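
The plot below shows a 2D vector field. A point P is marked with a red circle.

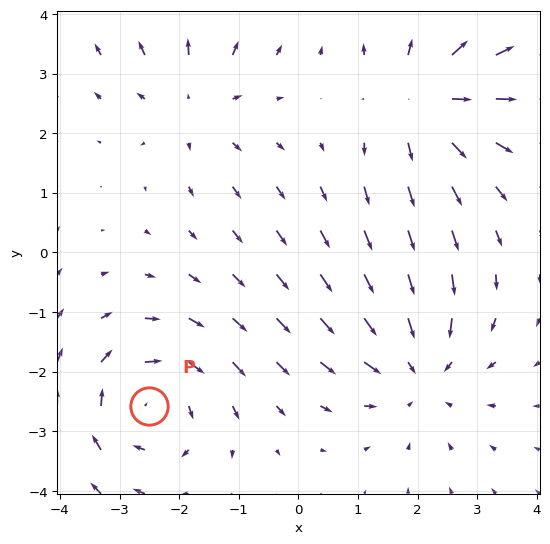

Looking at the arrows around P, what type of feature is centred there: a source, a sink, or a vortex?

At P (-2.5, -2.6) the arrows circulate clockwise. Divergence ≈0, curl about -5 — near-zero divergence with nonzero curl is a vortex.

vortex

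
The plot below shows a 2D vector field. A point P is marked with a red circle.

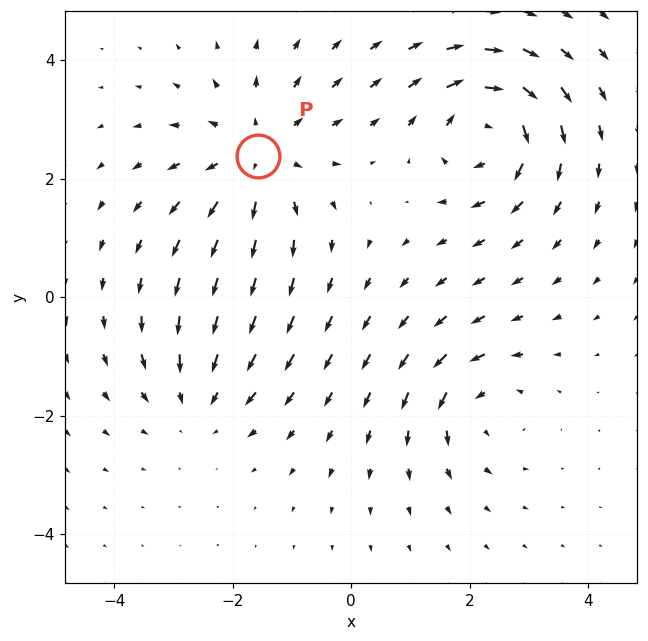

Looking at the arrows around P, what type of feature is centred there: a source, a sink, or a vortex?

source

At P (-1.6, 2.4) the arrows spread outward. Divergence about +3, curl ≈0 — positive divergence with near-zero curl is a source.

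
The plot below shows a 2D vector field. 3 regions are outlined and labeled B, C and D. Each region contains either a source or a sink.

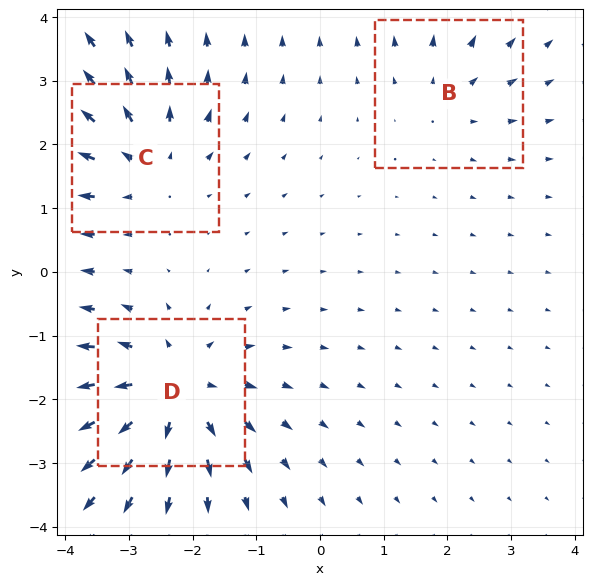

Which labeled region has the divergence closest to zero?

B

Divergence at each region's feature centre — B: about +2, C: about +3, D: about +5. Region B is closest to zero.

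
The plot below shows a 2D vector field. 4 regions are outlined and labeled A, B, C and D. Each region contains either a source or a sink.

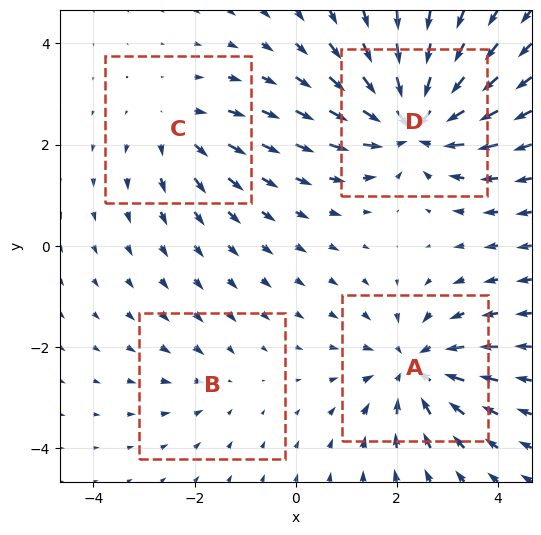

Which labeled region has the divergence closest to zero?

Divergence at each region's feature centre — A: about -6, B: about -2, C: about +3, D: about -7. Region B is closest to zero.

B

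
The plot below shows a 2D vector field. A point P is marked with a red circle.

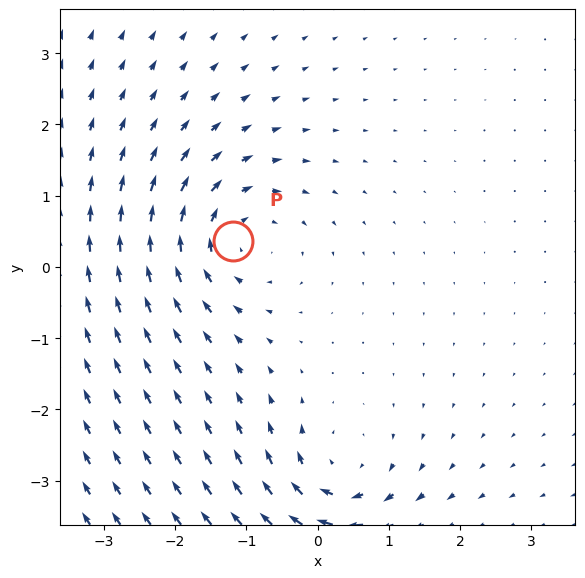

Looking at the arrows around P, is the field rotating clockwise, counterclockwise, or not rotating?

clockwise

Near P at (-1.2, 0.4) the arrows circulate clockwise. The curl (z-component) there is about -4; negative curl means clockwise rotation.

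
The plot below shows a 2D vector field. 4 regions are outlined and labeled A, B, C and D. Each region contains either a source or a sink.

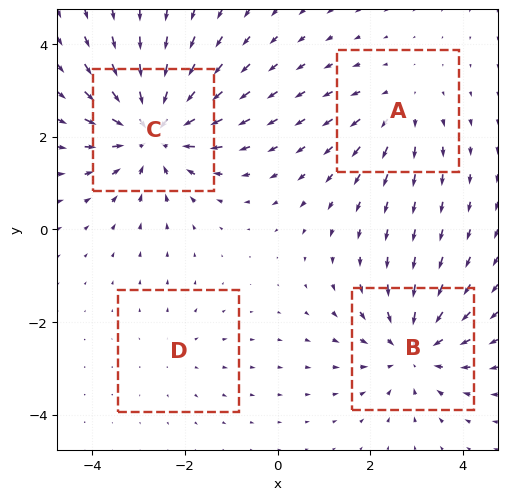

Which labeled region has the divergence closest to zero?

D

Divergence at each region's feature centre — A: about +3, B: about -4, C: about -6, D: about +2. Region D is closest to zero.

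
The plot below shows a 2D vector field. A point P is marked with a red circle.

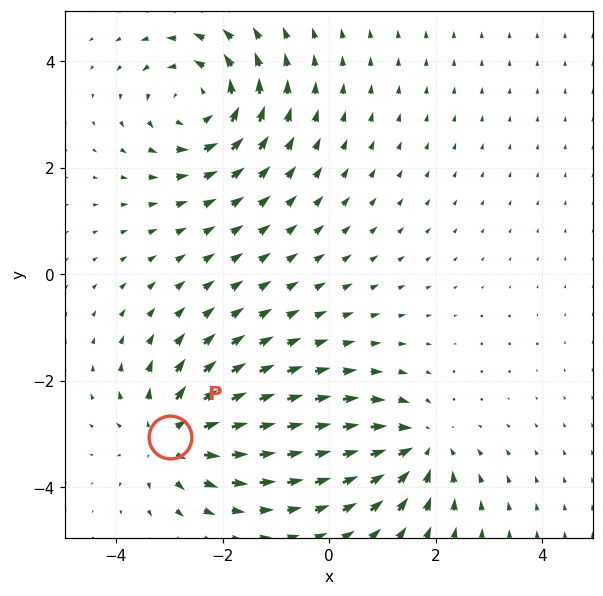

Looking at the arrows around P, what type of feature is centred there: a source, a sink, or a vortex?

At P (-3.0, -3.0) the arrows spread outward. Divergence about +4, curl ≈0 — positive divergence with near-zero curl is a source.

source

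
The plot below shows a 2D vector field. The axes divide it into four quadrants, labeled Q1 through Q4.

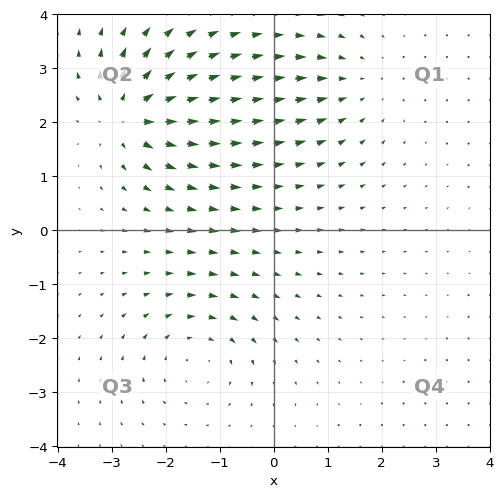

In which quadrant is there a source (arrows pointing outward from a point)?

The source sits at approximately (-2.7, 2.1), which lies in quadrant Q2. The divergence there is about +7, positive as expected for a source.

Q2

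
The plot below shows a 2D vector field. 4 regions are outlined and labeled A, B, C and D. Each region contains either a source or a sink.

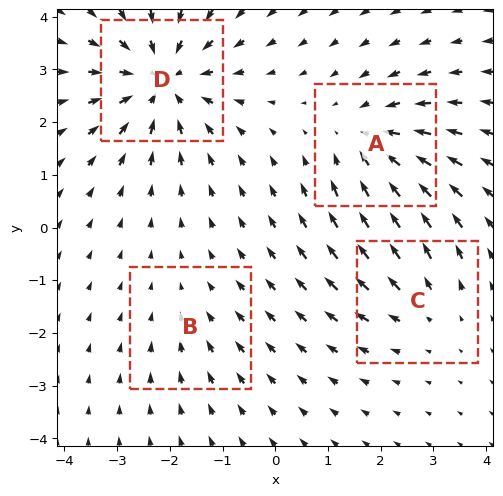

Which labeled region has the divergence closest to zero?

Divergence at each region's feature centre — A: about -4, B: about -2, C: about +3, D: about -6. Region B is closest to zero.

B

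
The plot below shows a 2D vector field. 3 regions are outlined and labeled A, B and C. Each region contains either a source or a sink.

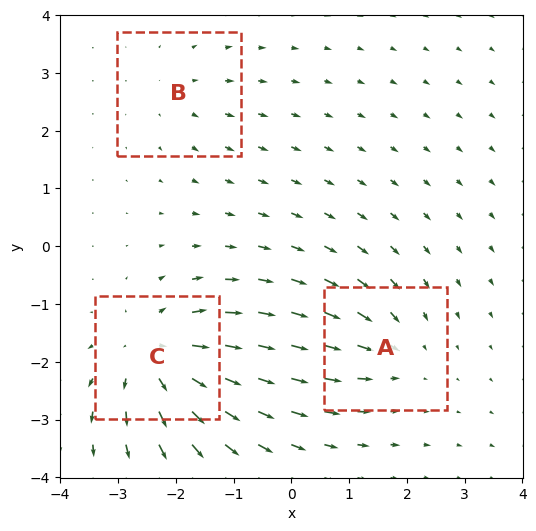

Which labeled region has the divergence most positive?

C

Divergence at each region's feature centre — A: about -3, B: about +2, C: about +5. Region C is most positive.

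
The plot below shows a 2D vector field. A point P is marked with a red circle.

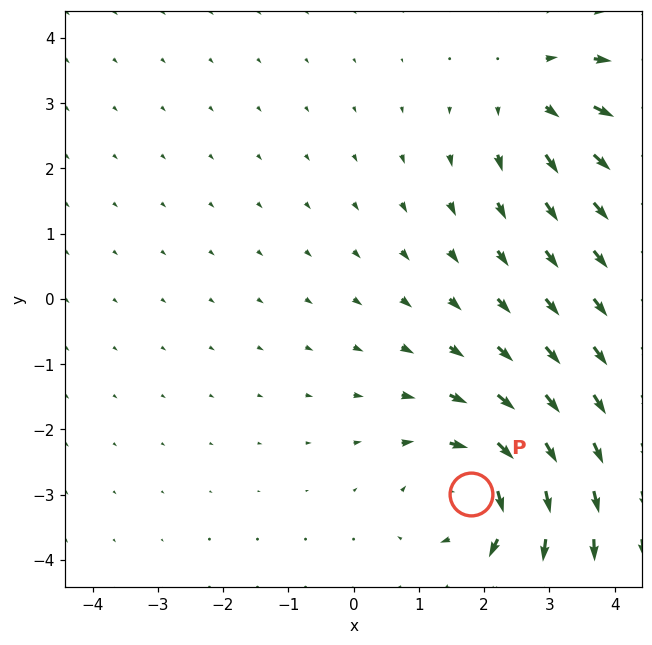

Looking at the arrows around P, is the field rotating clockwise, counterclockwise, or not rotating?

Near P at (1.8, -3.0) the arrows circulate clockwise. The curl (z-component) there is about -4; negative curl means clockwise rotation.

clockwise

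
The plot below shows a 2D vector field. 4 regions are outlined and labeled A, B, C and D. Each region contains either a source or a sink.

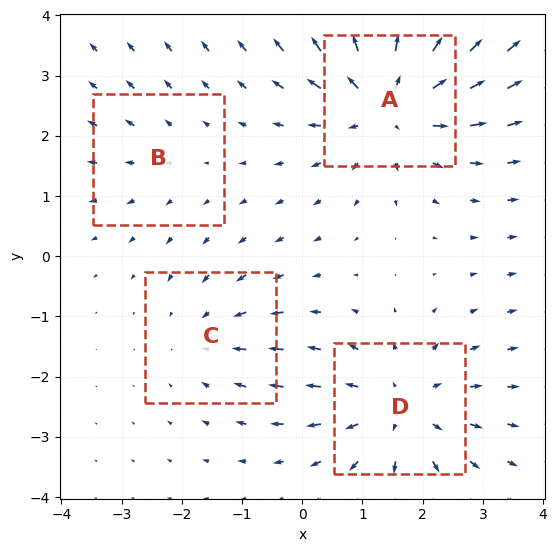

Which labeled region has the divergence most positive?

A

Divergence at each region's feature centre — A: about +6, B: about +2, C: about -3, D: about +5. Region A is most positive.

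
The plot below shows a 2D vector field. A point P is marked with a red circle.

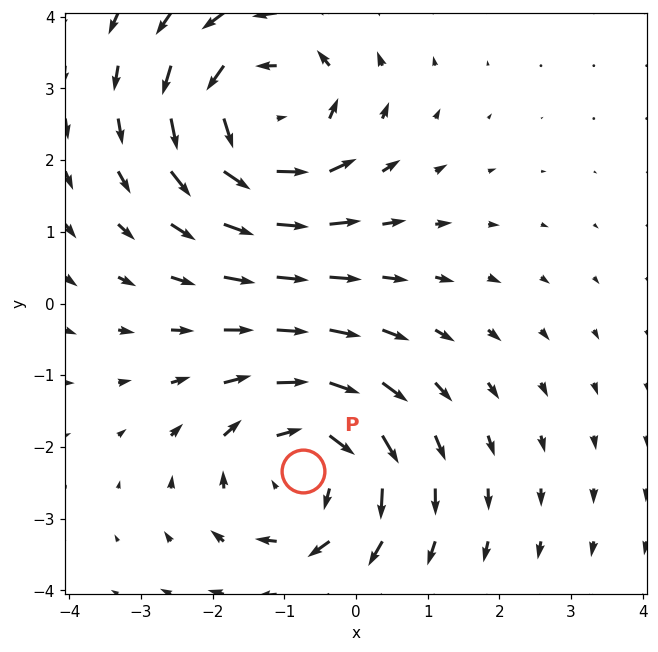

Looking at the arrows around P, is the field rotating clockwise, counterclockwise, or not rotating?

Near P at (-0.7, -2.3) the arrows circulate clockwise. The curl (z-component) there is about -3; negative curl means clockwise rotation.

clockwise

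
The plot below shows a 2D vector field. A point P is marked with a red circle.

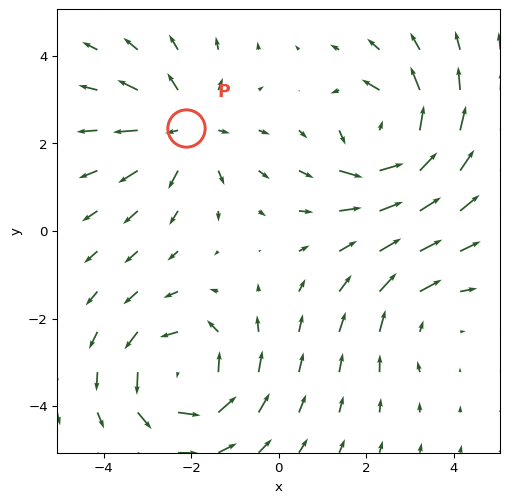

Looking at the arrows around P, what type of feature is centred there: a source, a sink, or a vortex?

source

At P (-2.1, 2.4) the arrows spread outward. Divergence about +4, curl ≈0 — positive divergence with near-zero curl is a source.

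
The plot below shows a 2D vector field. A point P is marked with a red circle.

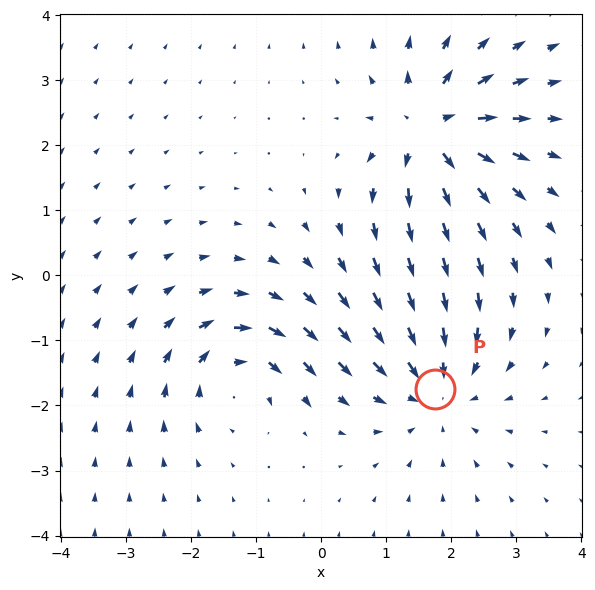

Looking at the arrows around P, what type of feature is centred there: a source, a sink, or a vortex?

sink

At P (1.8, -1.7) the arrows converge inward. Divergence about -4, curl ≈0 — negative divergence with near-zero curl is a sink.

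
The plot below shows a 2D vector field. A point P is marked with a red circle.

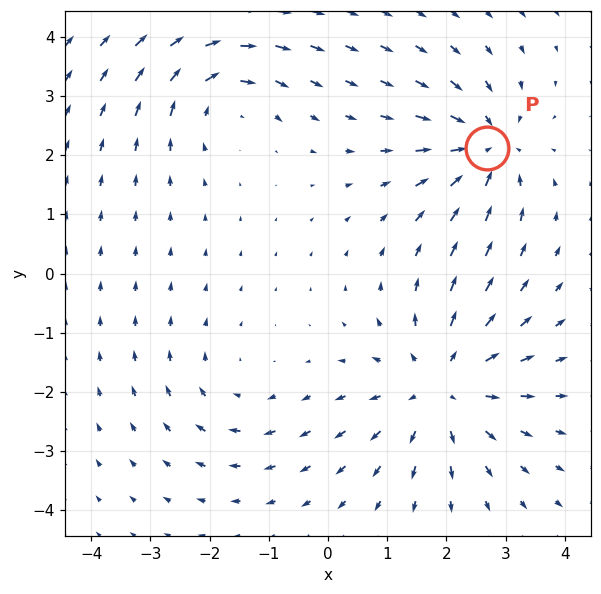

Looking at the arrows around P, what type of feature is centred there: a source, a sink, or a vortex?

sink

At P (2.7, 2.1) the arrows converge inward. Divergence about -5, curl ≈0 — negative divergence with near-zero curl is a sink.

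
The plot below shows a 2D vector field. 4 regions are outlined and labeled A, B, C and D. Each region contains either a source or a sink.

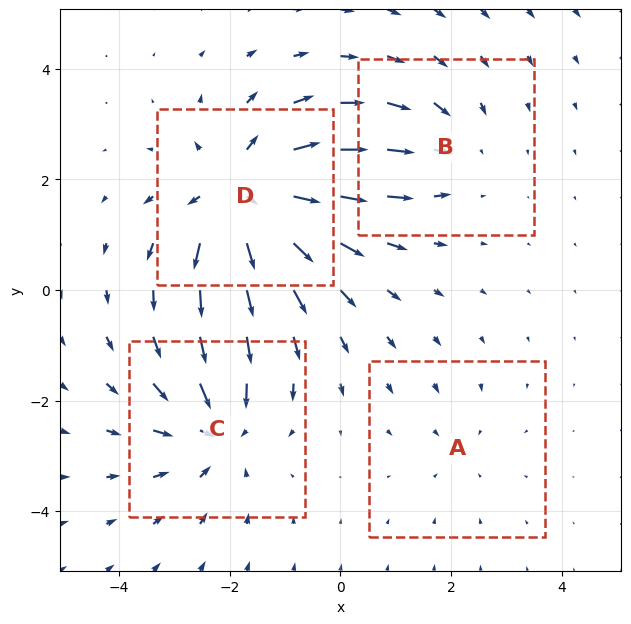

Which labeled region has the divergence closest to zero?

A

Divergence at each region's feature centre — A: about -2, B: about -3, C: about -4, D: about +6. Region A is closest to zero.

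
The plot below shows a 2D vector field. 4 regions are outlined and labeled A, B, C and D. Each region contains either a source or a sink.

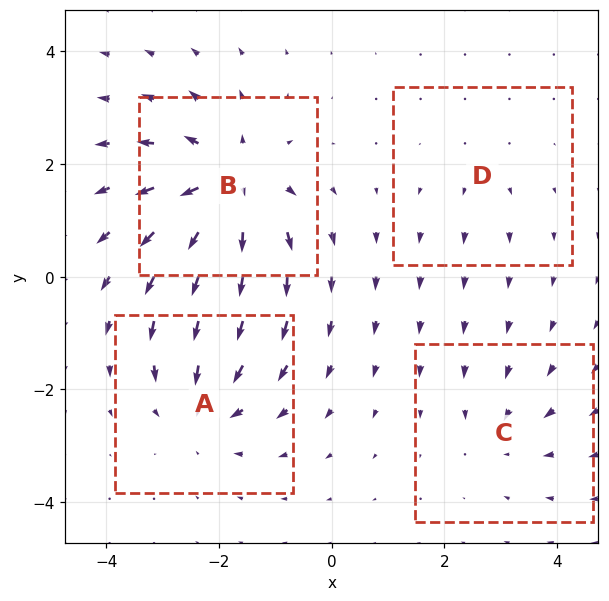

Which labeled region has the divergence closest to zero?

D

Divergence at each region's feature centre — A: about -5, B: about +7, C: about -3, D: about +2. Region D is closest to zero.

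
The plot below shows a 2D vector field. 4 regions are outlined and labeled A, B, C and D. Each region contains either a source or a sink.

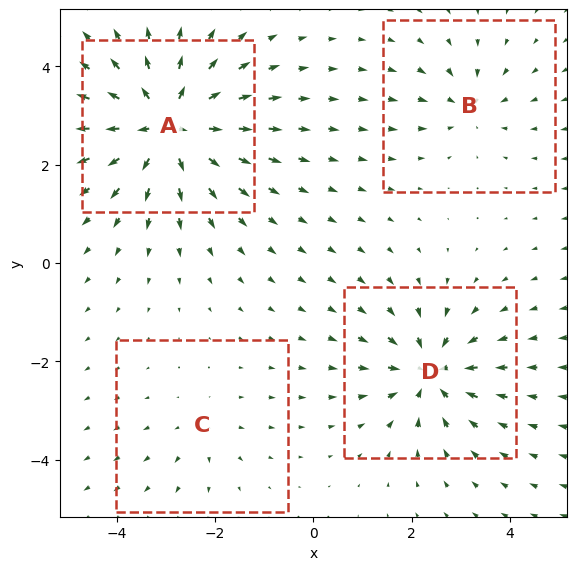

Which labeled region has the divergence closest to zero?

C

Divergence at each region's feature centre — A: about +8, B: about -4, C: about +2, D: about -6. Region C is closest to zero.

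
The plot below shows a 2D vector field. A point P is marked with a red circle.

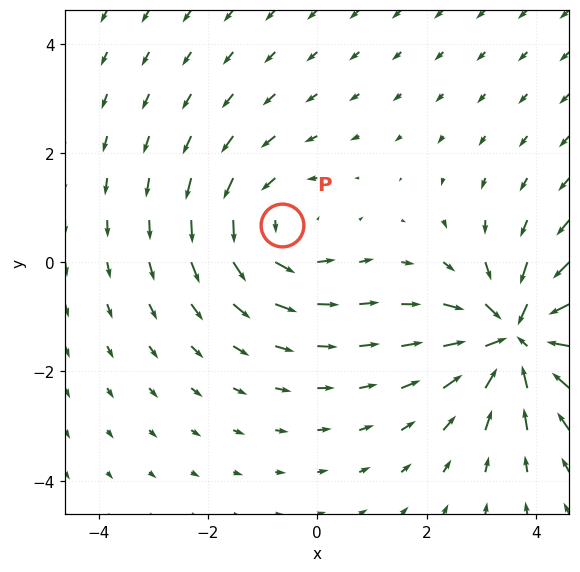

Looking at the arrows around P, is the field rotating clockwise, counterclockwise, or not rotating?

counterclockwise

Near P at (-0.6, 0.7) the arrows circulate counterclockwise. The curl (z-component) there is about +2; positive curl means counterclockwise rotation.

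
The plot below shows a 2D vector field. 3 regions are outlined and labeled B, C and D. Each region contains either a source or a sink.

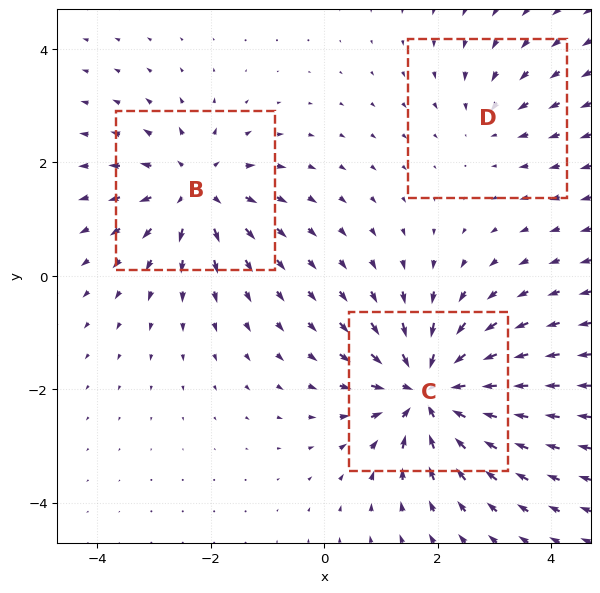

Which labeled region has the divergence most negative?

C

Divergence at each region's feature centre — B: about +4, C: about -6, D: about -2. Region C is most negative.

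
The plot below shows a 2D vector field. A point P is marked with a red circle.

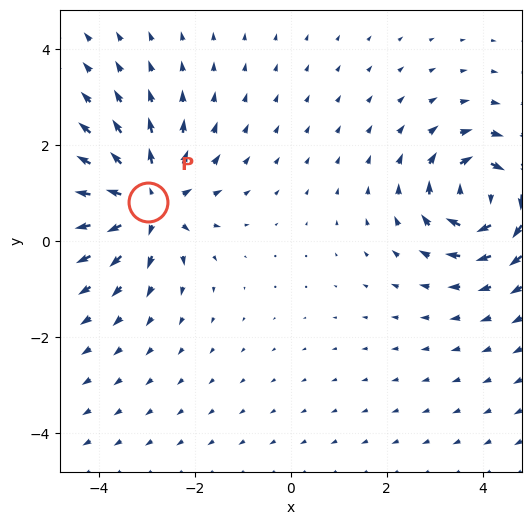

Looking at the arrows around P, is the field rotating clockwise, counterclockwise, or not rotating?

Near P at (-3.0, 0.8) the arrows show no circulation. The curl there is ≈0.

not rotating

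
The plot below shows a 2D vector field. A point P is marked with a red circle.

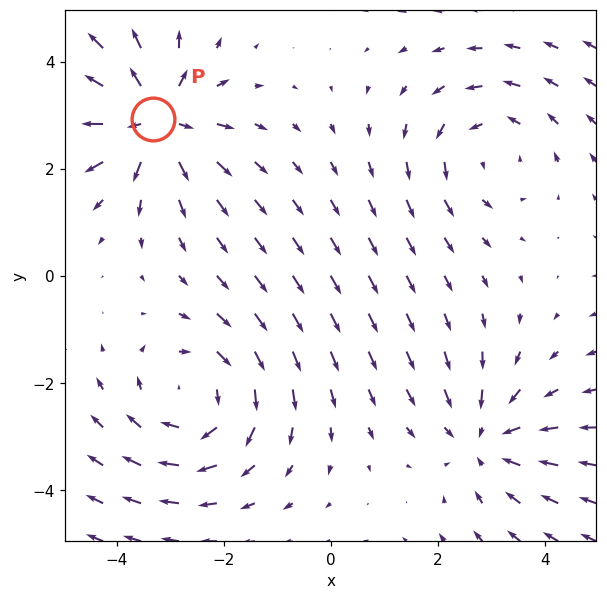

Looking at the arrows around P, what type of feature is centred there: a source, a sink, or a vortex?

At P (-3.3, 2.9) the arrows spread outward. Divergence about +4, curl ≈0 — positive divergence with near-zero curl is a source.

source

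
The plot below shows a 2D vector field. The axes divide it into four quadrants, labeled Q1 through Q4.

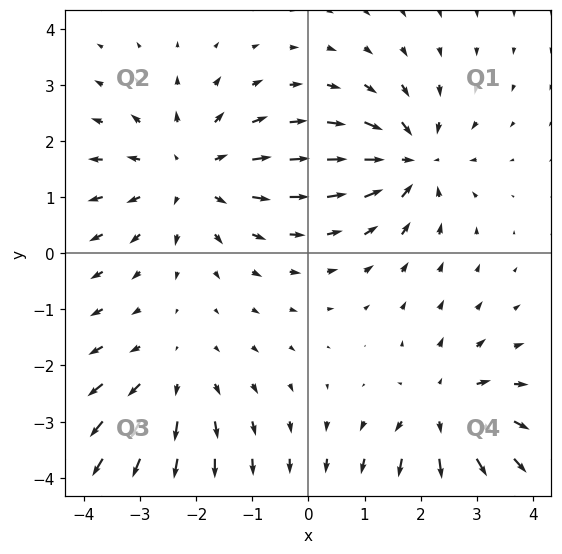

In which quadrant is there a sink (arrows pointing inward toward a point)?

Q1

The sink sits at approximately (1.8, 1.6), which lies in quadrant Q1. The divergence there is about -5, negative as expected for a sink.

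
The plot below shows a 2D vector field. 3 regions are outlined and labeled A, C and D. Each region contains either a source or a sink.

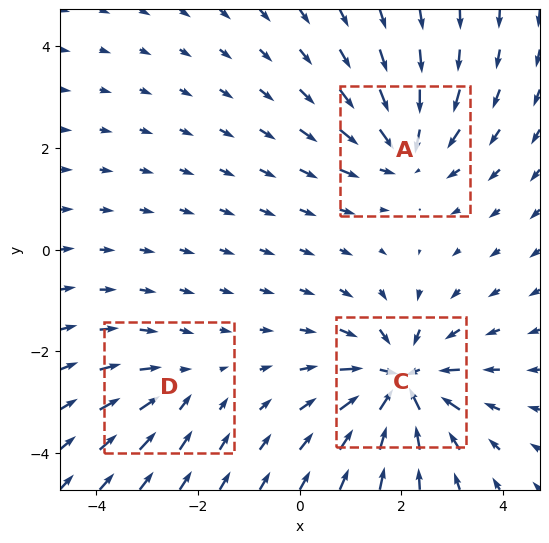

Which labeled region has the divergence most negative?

Divergence at each region's feature centre — A: about -4, C: about -5, D: about -2. Region C is most negative.

C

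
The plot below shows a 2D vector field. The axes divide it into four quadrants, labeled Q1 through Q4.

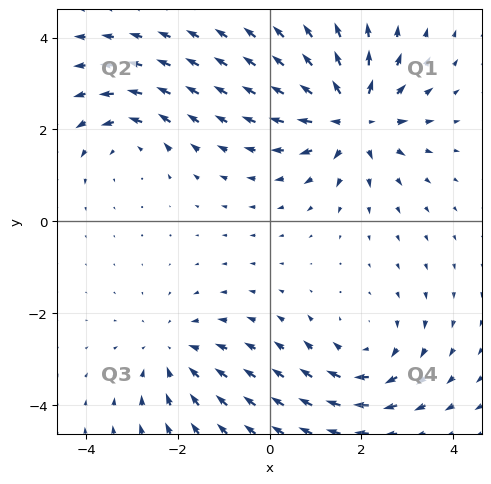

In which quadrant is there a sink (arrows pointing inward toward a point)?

Q3

The sink sits at approximately (-2.1, -2.9), which lies in quadrant Q3. The divergence there is about -3, negative as expected for a sink.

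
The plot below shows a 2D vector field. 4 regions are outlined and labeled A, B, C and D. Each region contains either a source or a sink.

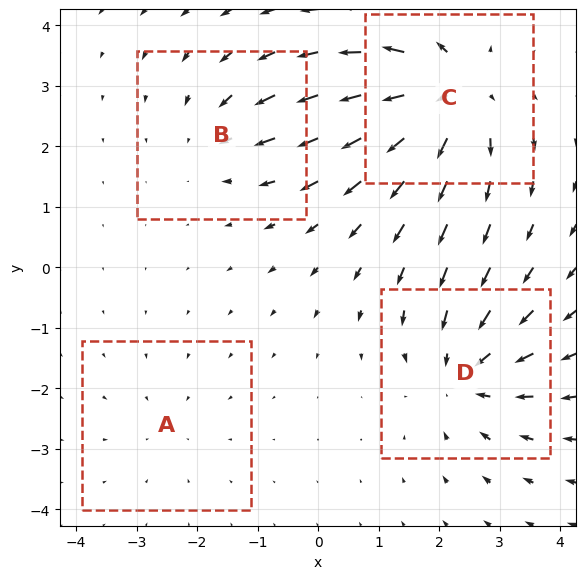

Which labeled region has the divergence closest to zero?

A

Divergence at each region's feature centre — A: about -2, B: about -3, C: about +7, D: about -5. Region A is closest to zero.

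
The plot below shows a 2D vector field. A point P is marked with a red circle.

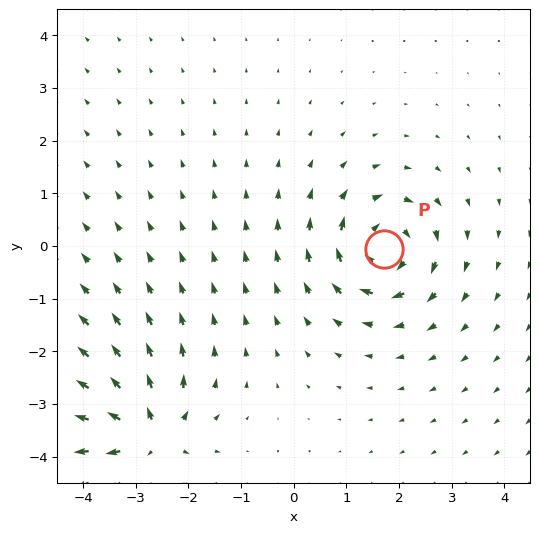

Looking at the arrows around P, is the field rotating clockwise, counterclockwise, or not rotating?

clockwise

Near P at (1.7, -0.1) the arrows circulate clockwise. The curl (z-component) there is about -4; negative curl means clockwise rotation.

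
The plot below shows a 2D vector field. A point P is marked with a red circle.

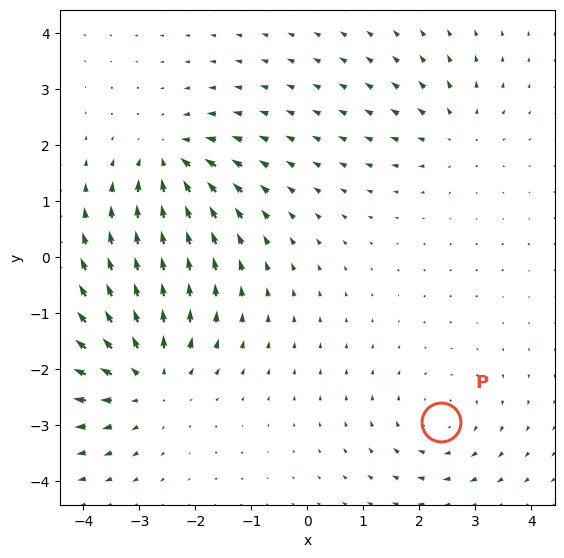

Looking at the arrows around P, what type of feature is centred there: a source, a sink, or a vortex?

vortex

At P (2.4, -2.9) the arrows circulate clockwise. Divergence ≈0, curl about -3 — near-zero divergence with nonzero curl is a vortex.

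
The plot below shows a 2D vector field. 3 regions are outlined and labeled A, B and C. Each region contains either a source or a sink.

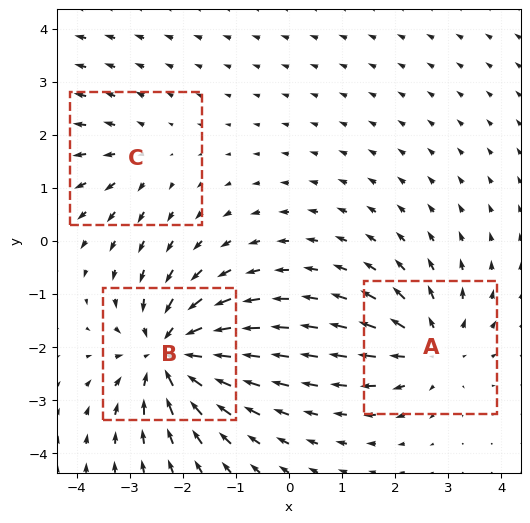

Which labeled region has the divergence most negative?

B

Divergence at each region's feature centre — A: about +3, B: about -5, C: about +2. Region B is most negative.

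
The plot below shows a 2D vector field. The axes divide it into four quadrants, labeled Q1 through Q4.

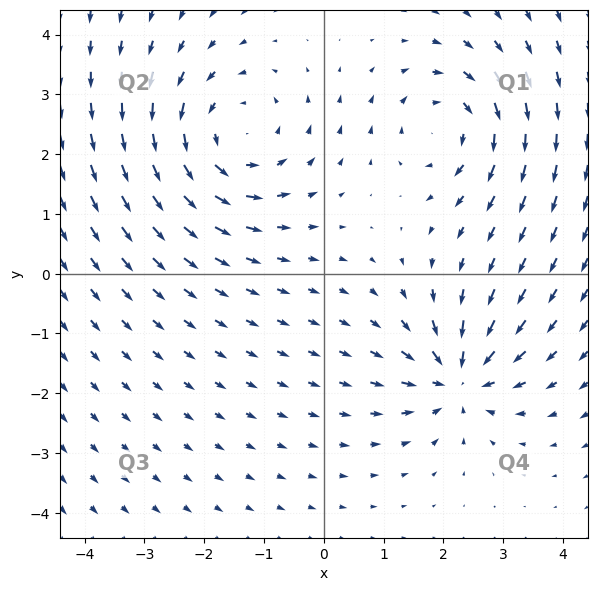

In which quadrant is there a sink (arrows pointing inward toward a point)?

Q4

The sink sits at approximately (2.3, -1.7), which lies in quadrant Q4. The divergence there is about -4, negative as expected for a sink.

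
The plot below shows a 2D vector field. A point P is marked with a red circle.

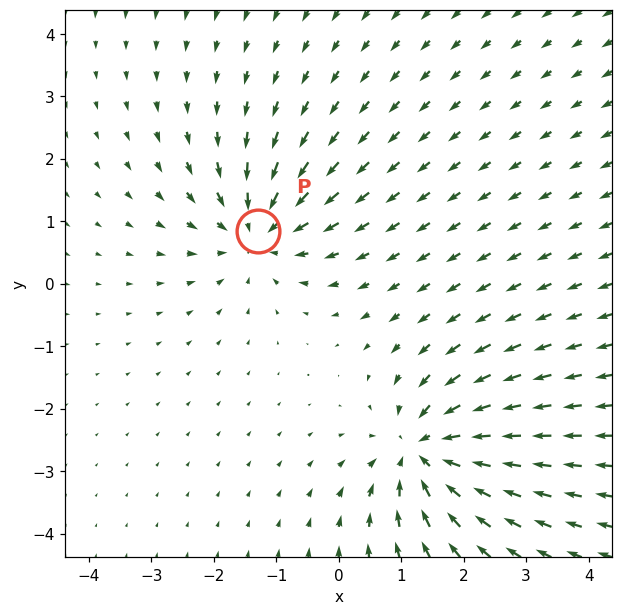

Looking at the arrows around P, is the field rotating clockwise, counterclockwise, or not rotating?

not rotating

Near P at (-1.3, 0.8) the arrows show no circulation. The curl there is ≈0.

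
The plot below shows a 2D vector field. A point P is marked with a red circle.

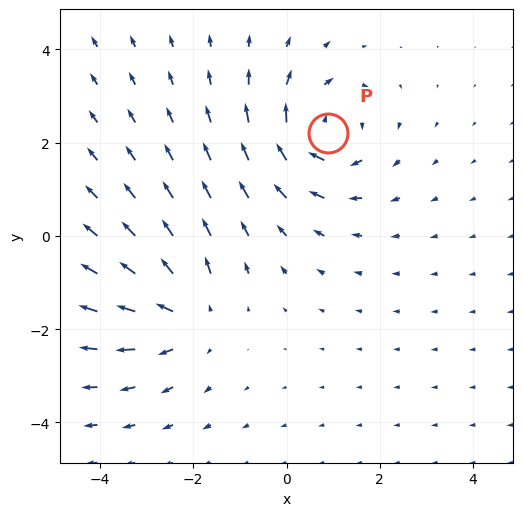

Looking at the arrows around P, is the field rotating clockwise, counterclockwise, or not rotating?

Near P at (0.9, 2.2) the arrows circulate clockwise. The curl (z-component) there is about -5; negative curl means clockwise rotation.

clockwise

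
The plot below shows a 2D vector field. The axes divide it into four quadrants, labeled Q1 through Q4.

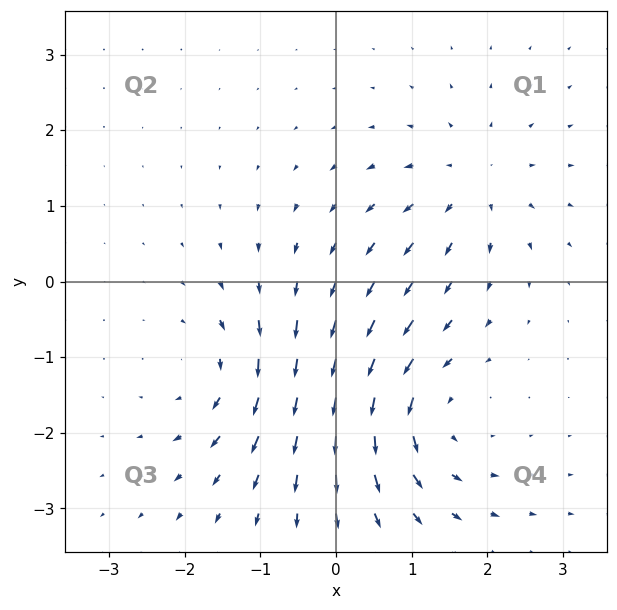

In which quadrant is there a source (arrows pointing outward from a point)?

The source sits at approximately (1.8, 1.3), which lies in quadrant Q1. The divergence there is about +4, positive as expected for a source.

Q1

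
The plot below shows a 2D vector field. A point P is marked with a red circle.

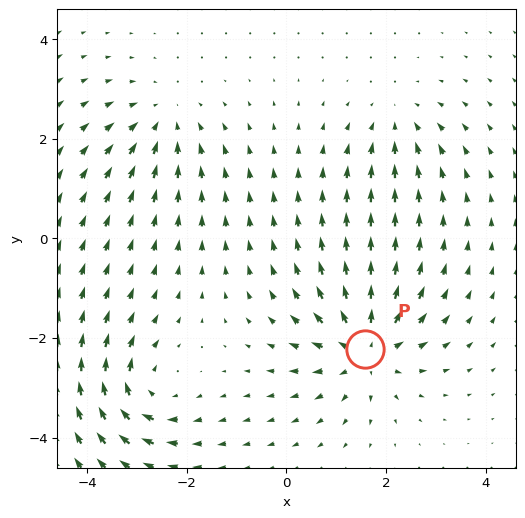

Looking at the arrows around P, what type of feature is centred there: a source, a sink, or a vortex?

At P (1.6, -2.2) the arrows spread outward. Divergence about +5, curl ≈0 — positive divergence with near-zero curl is a source.

source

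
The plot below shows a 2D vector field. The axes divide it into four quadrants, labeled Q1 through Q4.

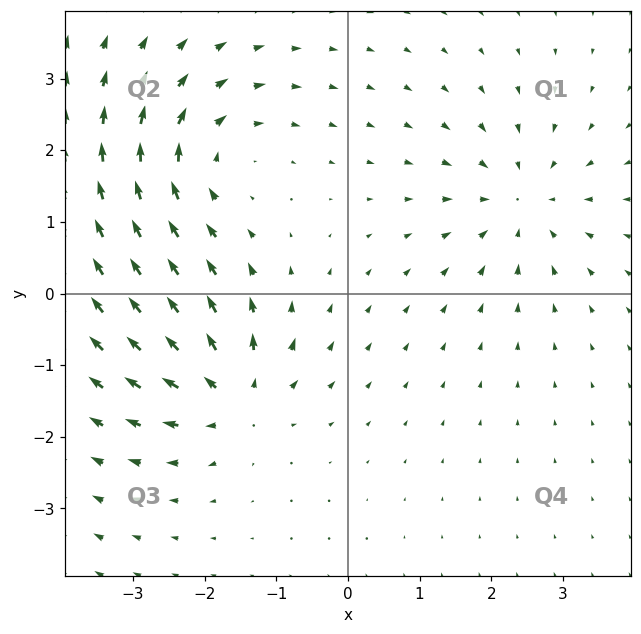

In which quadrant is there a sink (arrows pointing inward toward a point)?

Q1

The sink sits at approximately (2.4, 1.3), which lies in quadrant Q1. The divergence there is about -4, negative as expected for a sink.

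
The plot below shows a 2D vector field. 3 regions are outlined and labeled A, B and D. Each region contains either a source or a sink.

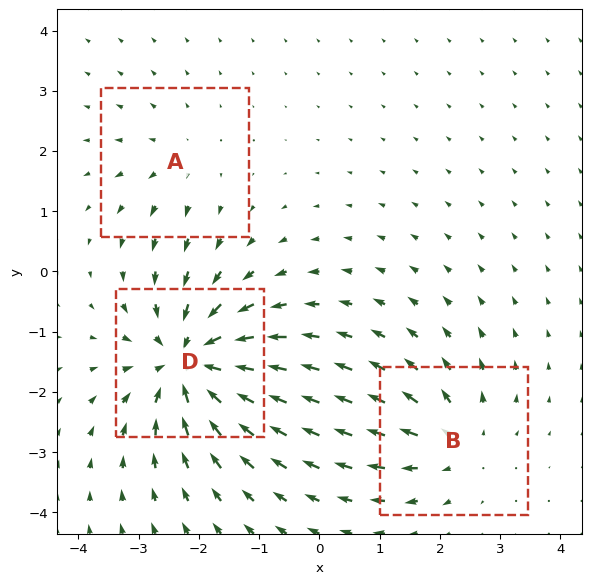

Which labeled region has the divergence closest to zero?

Divergence at each region's feature centre — A: about +2, B: about +3, D: about -6. Region A is closest to zero.

A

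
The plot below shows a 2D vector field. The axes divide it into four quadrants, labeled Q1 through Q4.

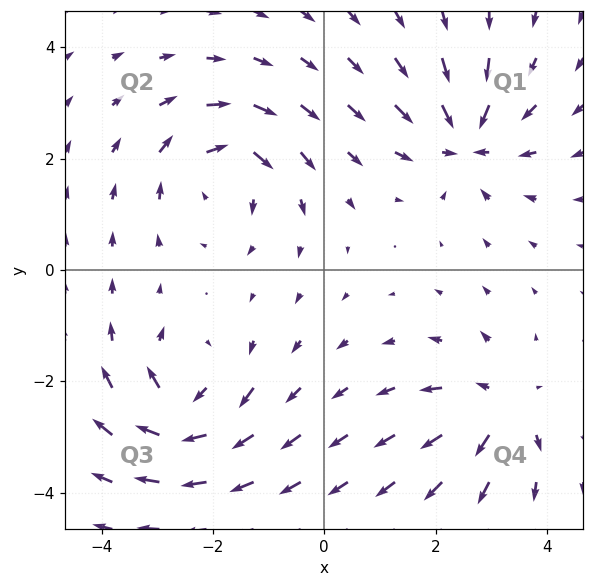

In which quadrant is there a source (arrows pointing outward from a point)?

Q4

The source sits at approximately (3.1, -2.5), which lies in quadrant Q4. The divergence there is about +4, positive as expected for a source.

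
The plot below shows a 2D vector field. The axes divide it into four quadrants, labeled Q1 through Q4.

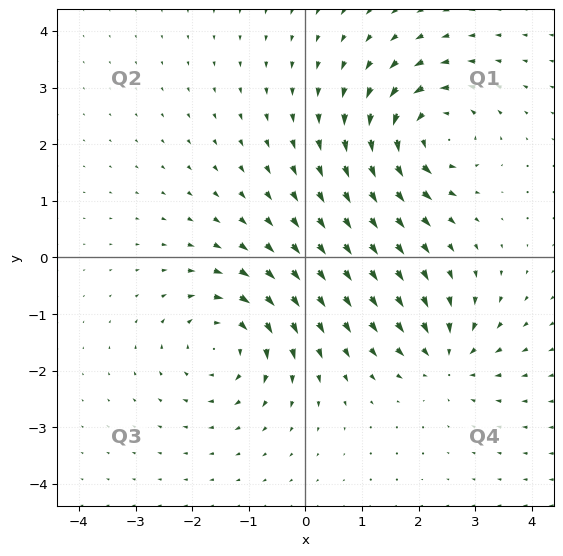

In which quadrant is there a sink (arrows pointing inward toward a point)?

Q4

The sink sits at approximately (2.5, -1.8), which lies in quadrant Q4. The divergence there is about -4, negative as expected for a sink.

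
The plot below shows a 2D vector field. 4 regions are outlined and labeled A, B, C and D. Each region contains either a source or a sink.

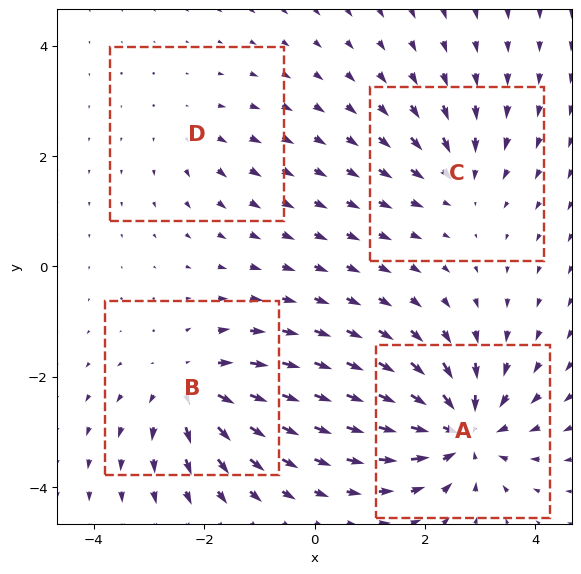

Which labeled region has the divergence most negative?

Divergence at each region's feature centre — A: about -7, B: about +5, C: about -4, D: about +2. Region A is most negative.

A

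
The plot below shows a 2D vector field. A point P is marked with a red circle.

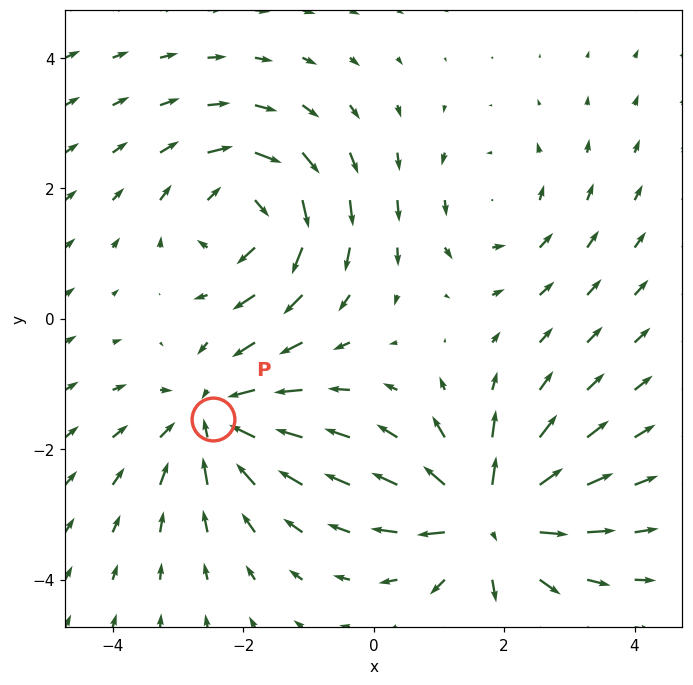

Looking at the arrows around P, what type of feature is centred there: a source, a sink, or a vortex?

At P (-2.5, -1.5) the arrows converge inward. Divergence about -4, curl ≈0 — negative divergence with near-zero curl is a sink.

sink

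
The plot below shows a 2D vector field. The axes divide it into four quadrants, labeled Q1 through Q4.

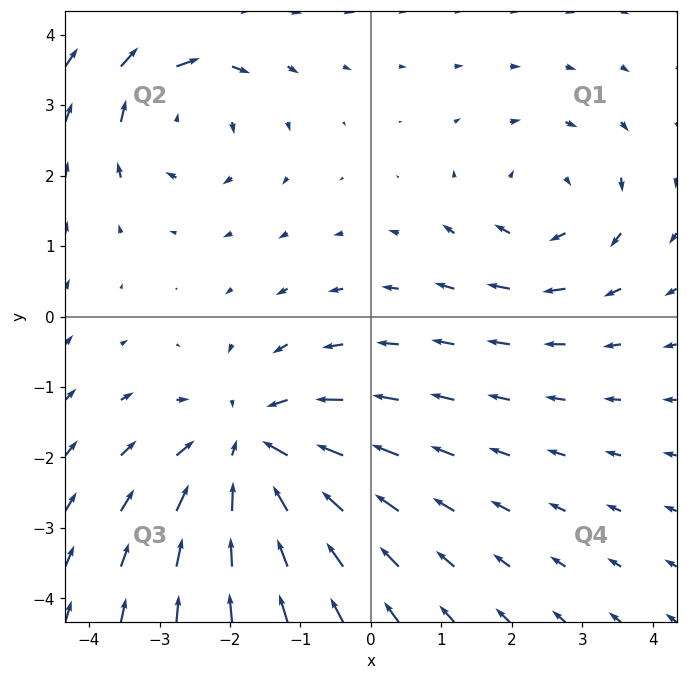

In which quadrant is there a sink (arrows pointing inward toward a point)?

The sink sits at approximately (-1.7, -1.9), which lies in quadrant Q3. The divergence there is about -4, negative as expected for a sink.

Q3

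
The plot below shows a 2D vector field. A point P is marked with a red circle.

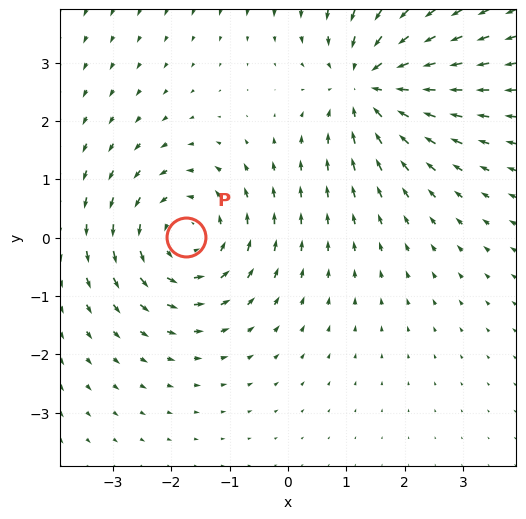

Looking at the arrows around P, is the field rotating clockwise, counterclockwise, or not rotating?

counterclockwise

Near P at (-1.8, 0.0) the arrows circulate counterclockwise. The curl (z-component) there is about +4; positive curl means counterclockwise rotation.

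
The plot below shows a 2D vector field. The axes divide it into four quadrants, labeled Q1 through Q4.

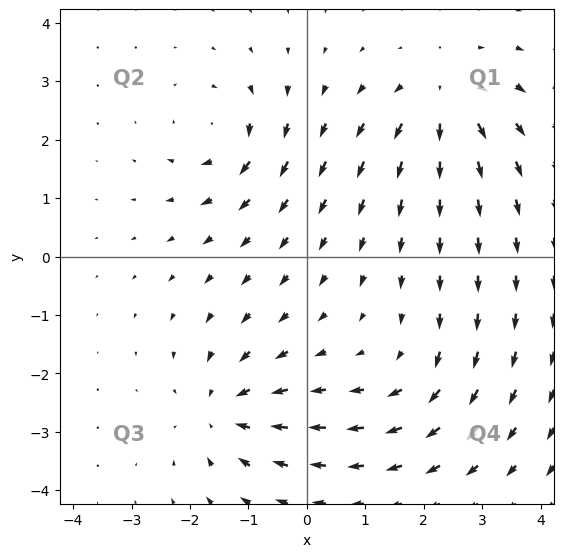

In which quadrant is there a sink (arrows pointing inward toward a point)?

Q3

The sink sits at approximately (-1.4, -2.6), which lies in quadrant Q3. The divergence there is about -6, negative as expected for a sink.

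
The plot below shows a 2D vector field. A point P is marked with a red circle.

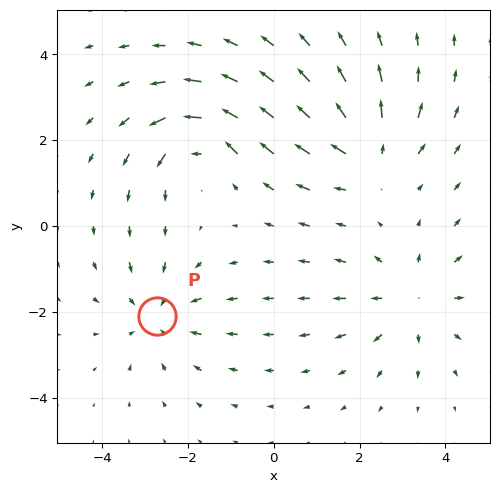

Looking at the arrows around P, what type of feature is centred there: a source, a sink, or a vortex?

At P (-2.7, -2.1) the arrows converge inward. Divergence about -4, curl ≈0 — negative divergence with near-zero curl is a sink.

sink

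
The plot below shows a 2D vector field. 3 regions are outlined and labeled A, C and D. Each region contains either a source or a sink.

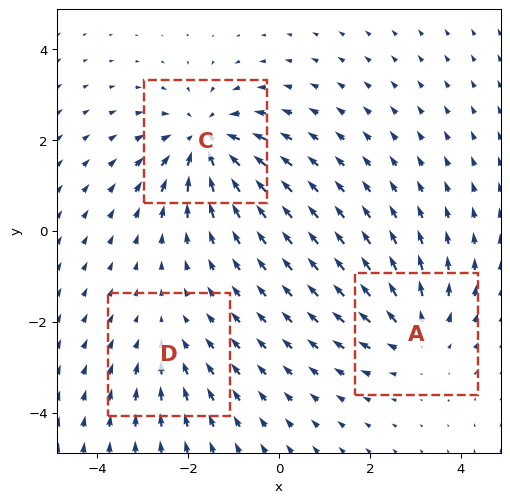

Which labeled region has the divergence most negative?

C

Divergence at each region's feature centre — A: about +3, C: about -4, D: about -2. Region C is most negative.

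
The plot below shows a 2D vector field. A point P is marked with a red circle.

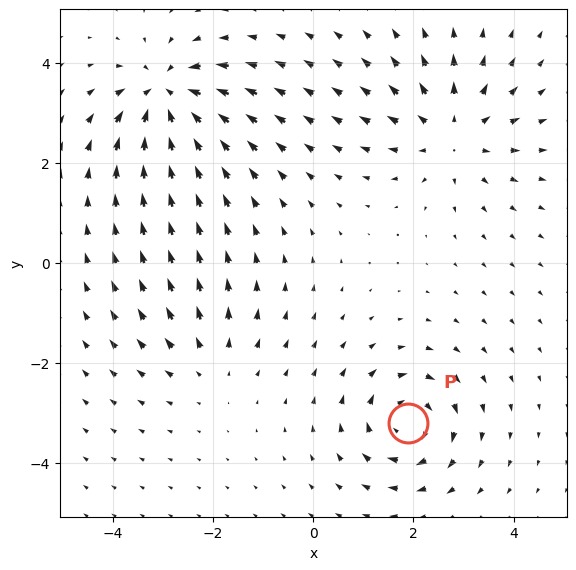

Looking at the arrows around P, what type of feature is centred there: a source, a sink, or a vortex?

vortex

At P (1.9, -3.2) the arrows circulate clockwise. Divergence ≈0, curl about -5 — near-zero divergence with nonzero curl is a vortex.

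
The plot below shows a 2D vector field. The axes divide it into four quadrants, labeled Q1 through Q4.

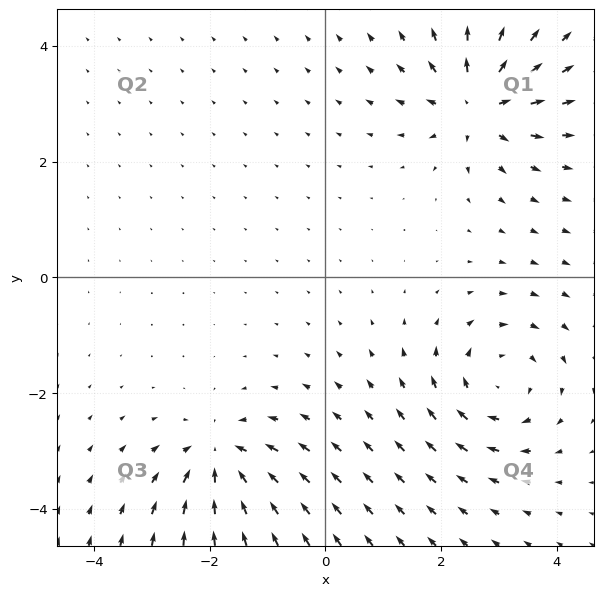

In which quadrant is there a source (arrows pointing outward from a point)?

Q1

The source sits at approximately (2.6, 3.0), which lies in quadrant Q1. The divergence there is about +6, positive as expected for a source.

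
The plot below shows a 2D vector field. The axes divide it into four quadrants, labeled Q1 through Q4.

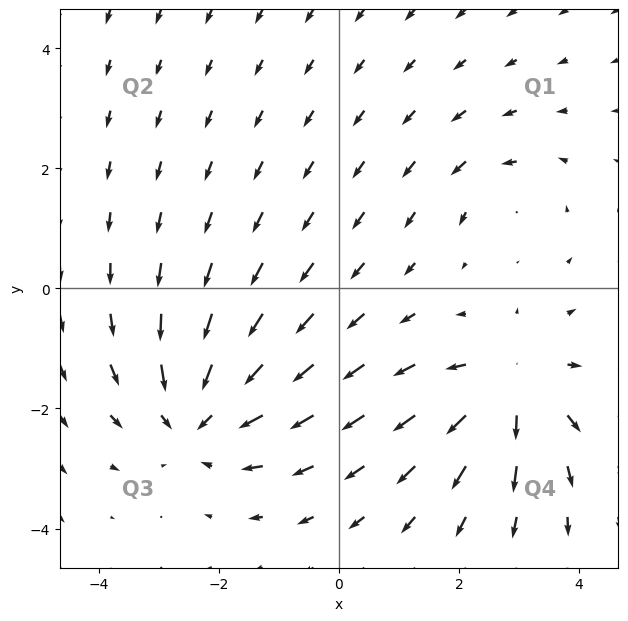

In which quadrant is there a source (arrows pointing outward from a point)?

Q4

The source sits at approximately (2.9, -1.7), which lies in quadrant Q4. The divergence there is about +5, positive as expected for a source.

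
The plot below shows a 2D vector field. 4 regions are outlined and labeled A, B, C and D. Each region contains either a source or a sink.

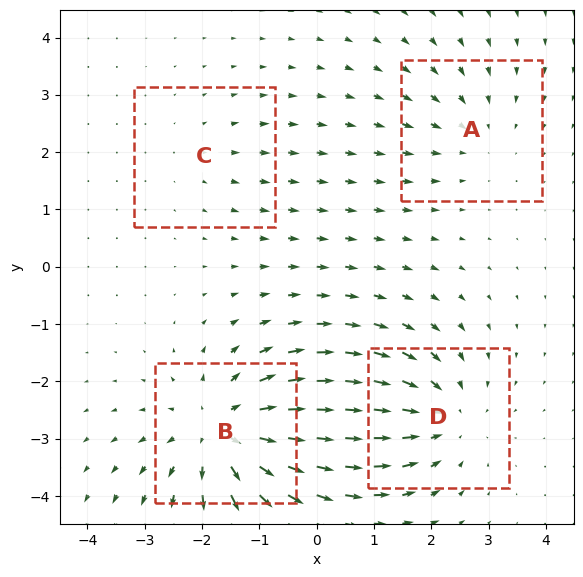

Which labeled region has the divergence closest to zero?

Divergence at each region's feature centre — A: about -3, B: about +6, C: about +2, D: about -4. Region C is closest to zero.

C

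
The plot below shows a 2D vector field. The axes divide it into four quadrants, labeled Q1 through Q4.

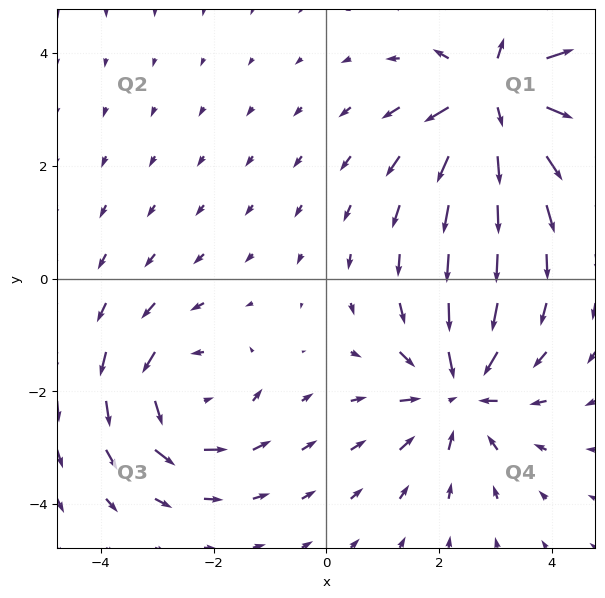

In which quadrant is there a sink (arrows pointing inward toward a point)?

Q4

The sink sits at approximately (2.4, -2.0), which lies in quadrant Q4. The divergence there is about -3, negative as expected for a sink.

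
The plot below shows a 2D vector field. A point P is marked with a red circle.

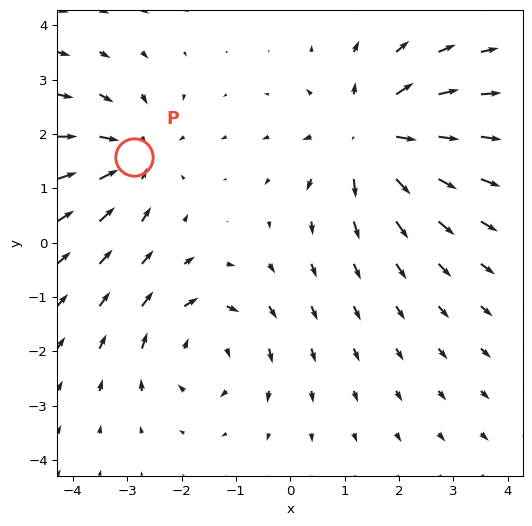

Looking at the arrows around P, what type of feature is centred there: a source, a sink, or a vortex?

sink

At P (-2.9, 1.6) the arrows converge inward. Divergence about -3, curl ≈0 — negative divergence with near-zero curl is a sink.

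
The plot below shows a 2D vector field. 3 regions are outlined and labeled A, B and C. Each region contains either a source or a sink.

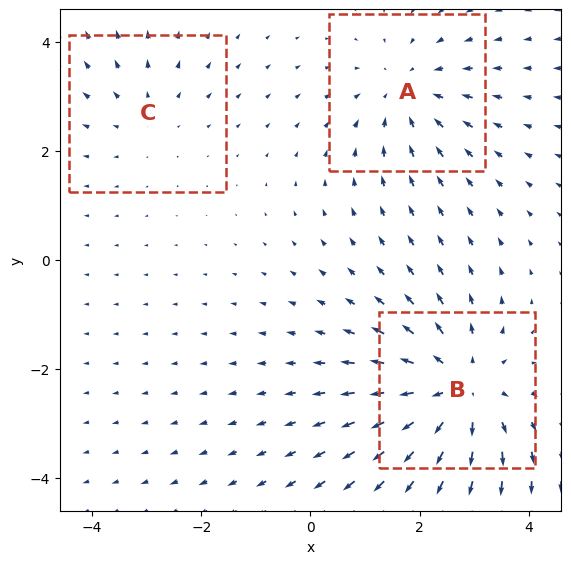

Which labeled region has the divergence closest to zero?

C

Divergence at each region's feature centre — A: about -3, B: about +4, C: about +2. Region C is closest to zero.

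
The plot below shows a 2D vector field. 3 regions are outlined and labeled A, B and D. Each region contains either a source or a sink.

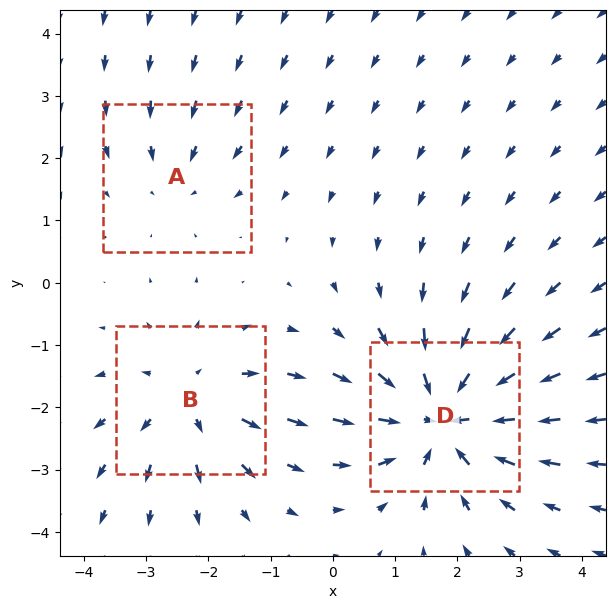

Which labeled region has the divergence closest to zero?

Divergence at each region's feature centre — A: about -2, B: about +3, D: about -5. Region A is closest to zero.

A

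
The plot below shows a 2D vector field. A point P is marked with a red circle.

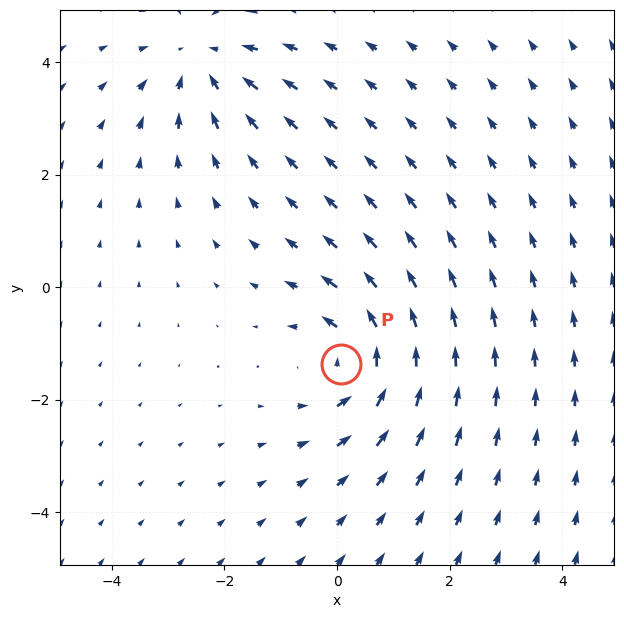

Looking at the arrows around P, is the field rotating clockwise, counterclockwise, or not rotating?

counterclockwise

Near P at (0.1, -1.4) the arrows circulate counterclockwise. The curl (z-component) there is about +3; positive curl means counterclockwise rotation.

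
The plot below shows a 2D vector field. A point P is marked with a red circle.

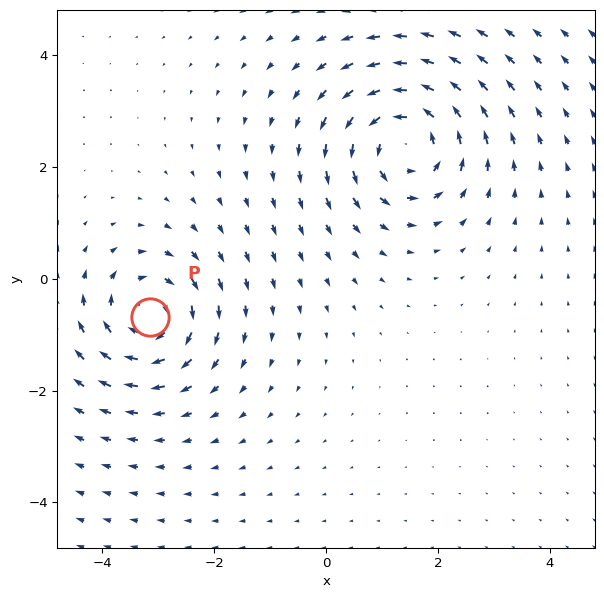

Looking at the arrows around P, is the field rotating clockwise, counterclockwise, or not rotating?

Near P at (-3.1, -0.7) the arrows circulate clockwise. The curl (z-component) there is about -5; negative curl means clockwise rotation.

clockwise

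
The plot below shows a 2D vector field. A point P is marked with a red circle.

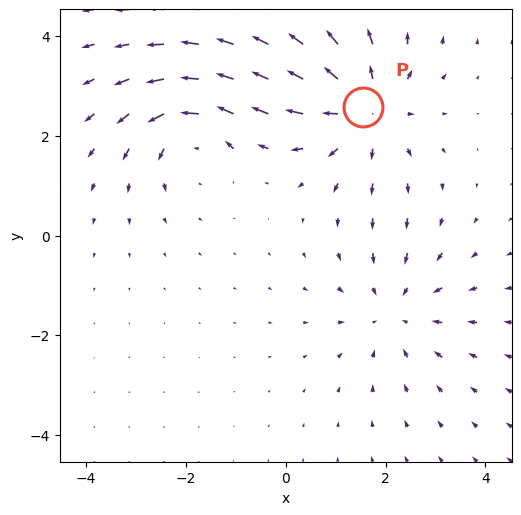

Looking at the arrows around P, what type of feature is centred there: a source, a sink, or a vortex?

At P (1.6, 2.6) the arrows spread outward. Divergence about +4, curl ≈0 — positive divergence with near-zero curl is a source.

source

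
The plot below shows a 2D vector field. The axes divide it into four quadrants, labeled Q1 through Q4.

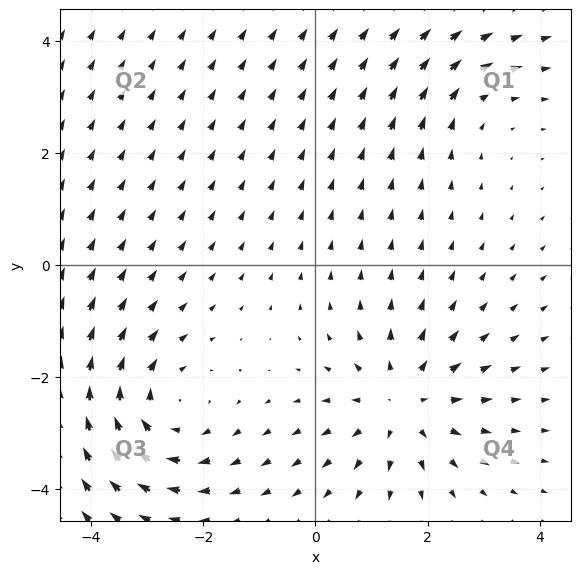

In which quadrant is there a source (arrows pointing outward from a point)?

Q4

The source sits at approximately (1.6, -2.5), which lies in quadrant Q4. The divergence there is about +4, positive as expected for a source.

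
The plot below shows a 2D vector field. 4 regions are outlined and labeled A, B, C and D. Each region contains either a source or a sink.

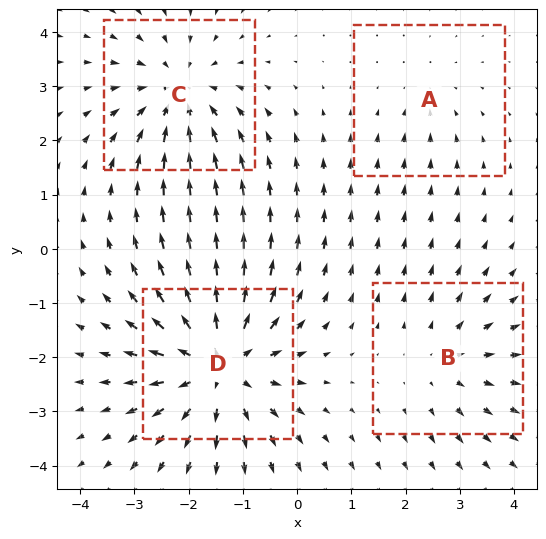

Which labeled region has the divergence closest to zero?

A

Divergence at each region's feature centre — A: about -2, B: about +3, C: about -5, D: about +6. Region A is closest to zero.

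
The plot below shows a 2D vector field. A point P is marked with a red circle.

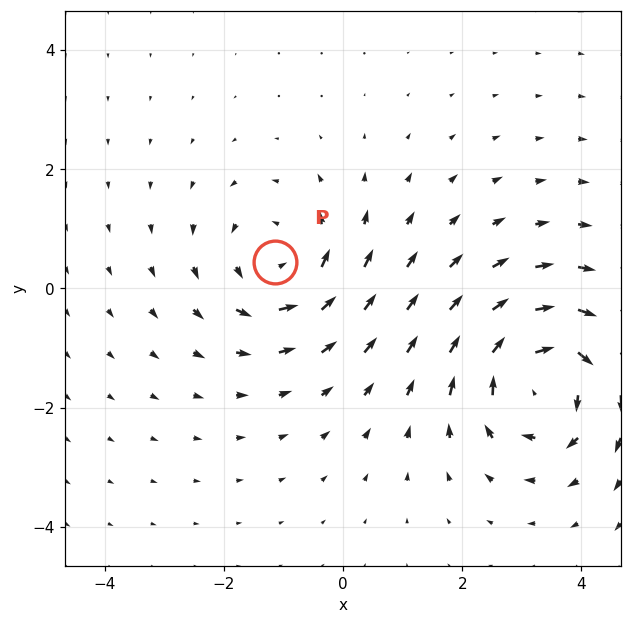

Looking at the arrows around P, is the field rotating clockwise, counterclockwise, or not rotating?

counterclockwise

Near P at (-1.1, 0.4) the arrows circulate counterclockwise. The curl (z-component) there is about +3; positive curl means counterclockwise rotation.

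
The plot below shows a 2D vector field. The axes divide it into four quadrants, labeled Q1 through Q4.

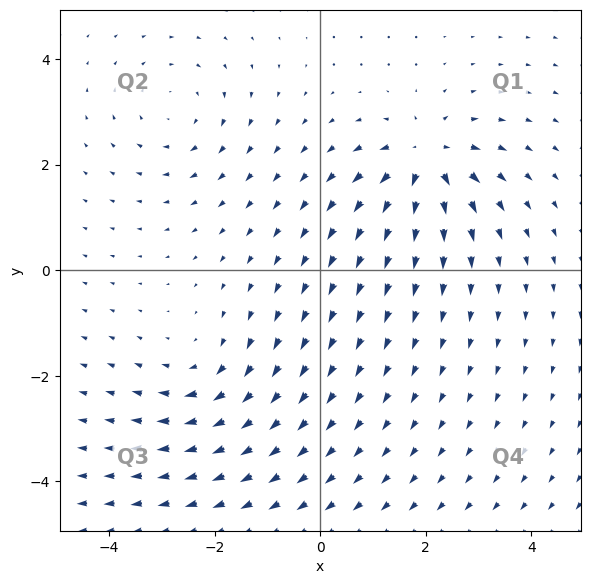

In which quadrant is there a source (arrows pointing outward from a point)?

Q1

The source sits at approximately (2.0, 2.1), which lies in quadrant Q1. The divergence there is about +7, positive as expected for a source.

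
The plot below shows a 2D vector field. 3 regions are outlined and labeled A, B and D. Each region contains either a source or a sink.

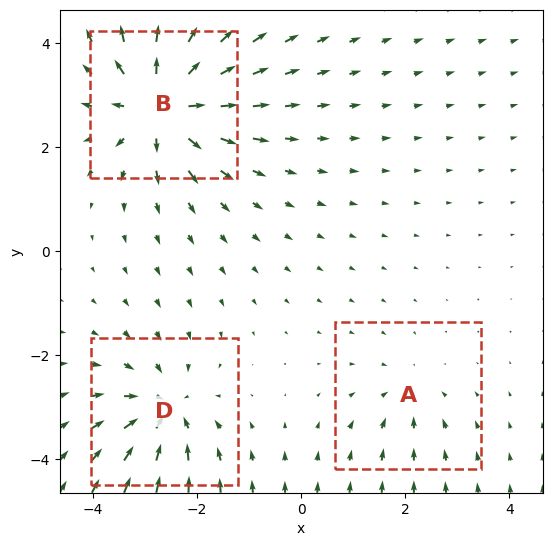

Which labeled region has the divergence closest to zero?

A

Divergence at each region's feature centre — A: about -2, B: about +6, D: about -4. Region A is closest to zero.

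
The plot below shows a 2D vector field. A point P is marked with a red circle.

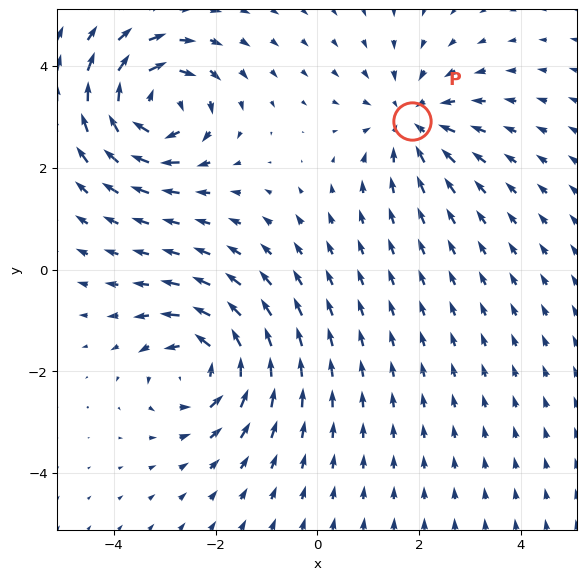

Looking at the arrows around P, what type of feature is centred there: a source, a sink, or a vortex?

At P (1.9, 2.9) the arrows converge inward. Divergence about -3, curl ≈0 — negative divergence with near-zero curl is a sink.

sink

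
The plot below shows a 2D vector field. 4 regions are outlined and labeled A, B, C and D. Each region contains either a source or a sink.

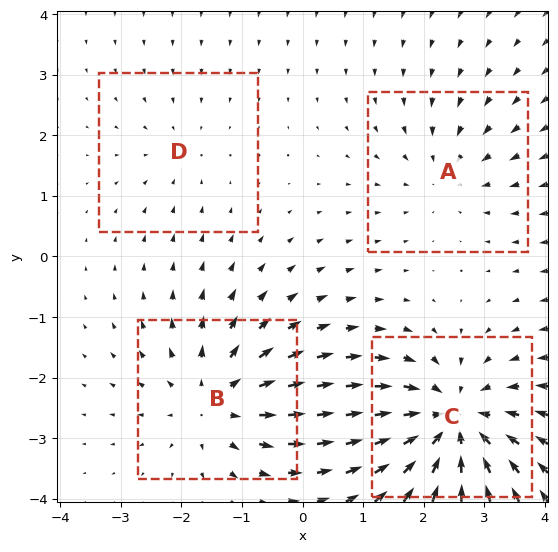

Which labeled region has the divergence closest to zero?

D

Divergence at each region's feature centre — A: about -3, B: about +5, C: about -6, D: about -2. Region D is closest to zero.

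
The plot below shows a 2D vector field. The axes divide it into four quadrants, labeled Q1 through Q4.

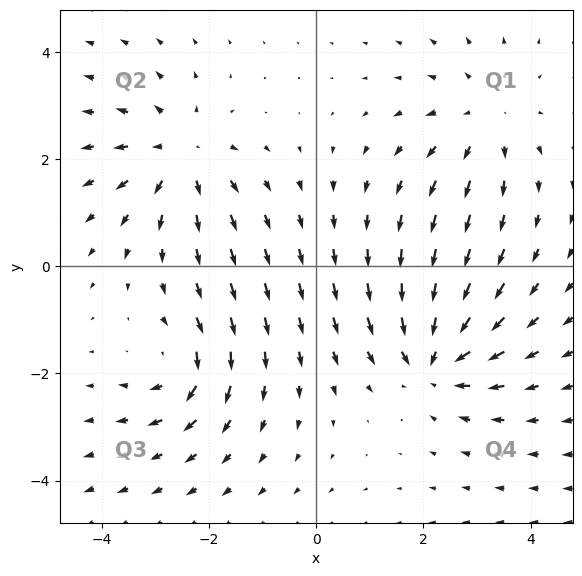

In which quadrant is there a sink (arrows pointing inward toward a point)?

Q4

The sink sits at approximately (2.2, -1.7), which lies in quadrant Q4. The divergence there is about -5, negative as expected for a sink.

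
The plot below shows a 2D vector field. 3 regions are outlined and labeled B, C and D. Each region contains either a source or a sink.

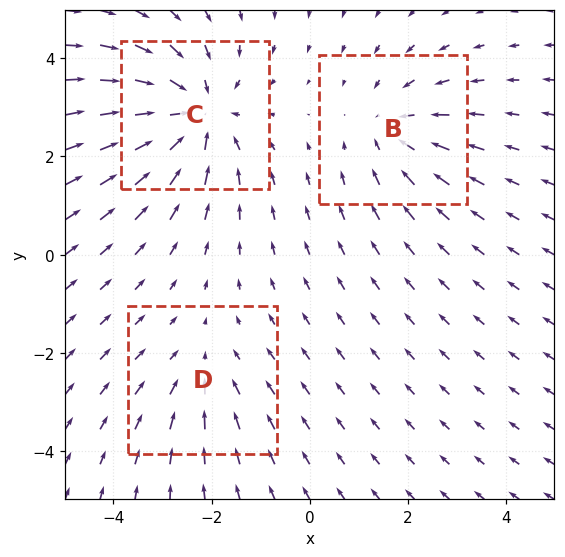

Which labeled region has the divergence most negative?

C

Divergence at each region's feature centre — B: about -3, C: about -4, D: about -2. Region C is most negative.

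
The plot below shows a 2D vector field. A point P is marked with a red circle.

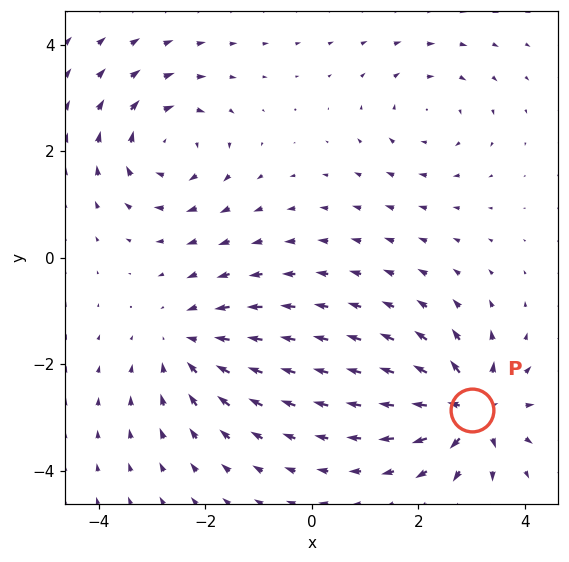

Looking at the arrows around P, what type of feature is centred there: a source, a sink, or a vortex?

source

At P (3.0, -2.9) the arrows spread outward. Divergence about +7, curl ≈0 — positive divergence with near-zero curl is a source.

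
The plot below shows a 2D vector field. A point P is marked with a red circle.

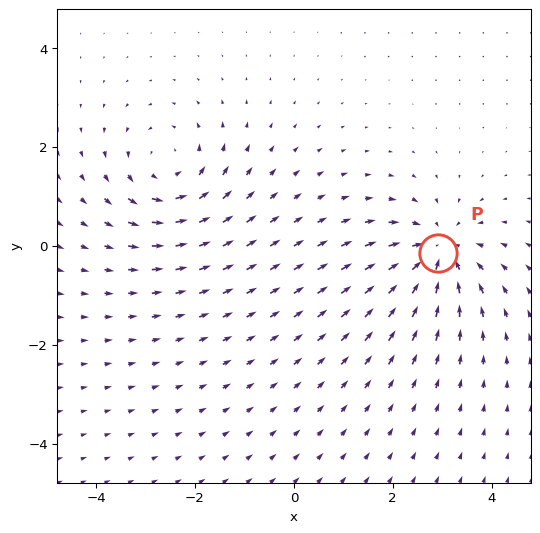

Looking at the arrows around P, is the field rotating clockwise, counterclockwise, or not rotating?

not rotating

Near P at (2.9, -0.1) the arrows show no circulation. The curl there is ≈0.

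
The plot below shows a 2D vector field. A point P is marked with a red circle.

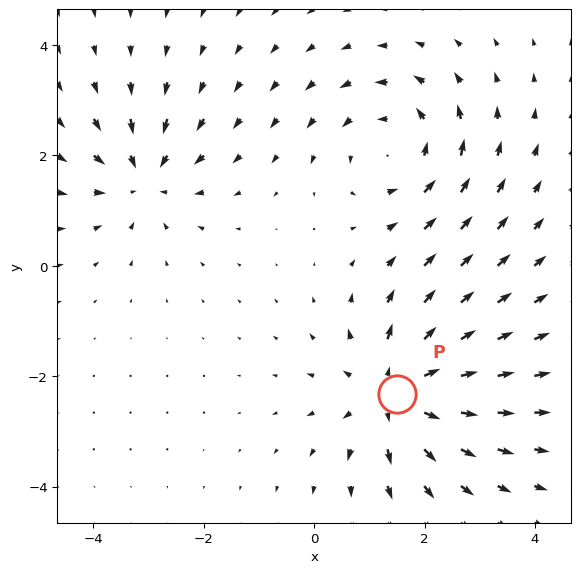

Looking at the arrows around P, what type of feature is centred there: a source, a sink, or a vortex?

At P (1.5, -2.3) the arrows spread outward. Divergence about +5, curl ≈0 — positive divergence with near-zero curl is a source.

source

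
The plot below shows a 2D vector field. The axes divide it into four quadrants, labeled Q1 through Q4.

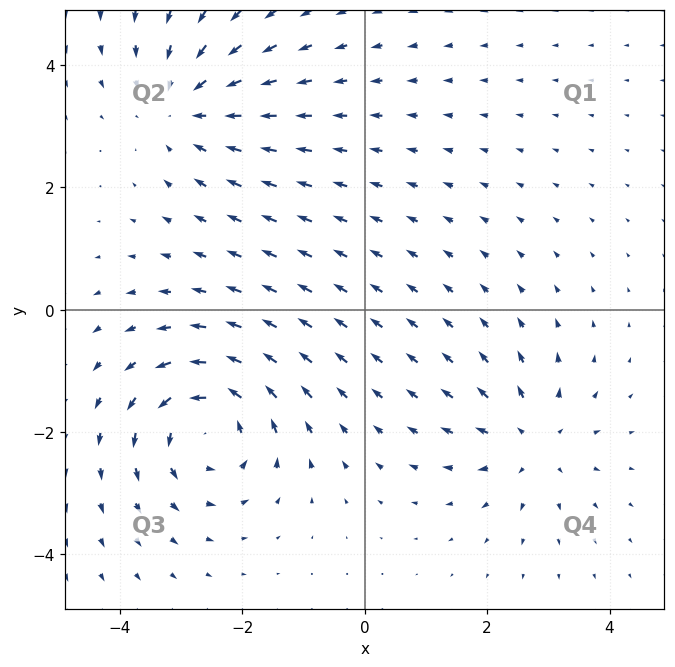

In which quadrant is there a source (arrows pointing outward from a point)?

The source sits at approximately (2.7, -2.1), which lies in quadrant Q4. The divergence there is about +4, positive as expected for a source.

Q4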